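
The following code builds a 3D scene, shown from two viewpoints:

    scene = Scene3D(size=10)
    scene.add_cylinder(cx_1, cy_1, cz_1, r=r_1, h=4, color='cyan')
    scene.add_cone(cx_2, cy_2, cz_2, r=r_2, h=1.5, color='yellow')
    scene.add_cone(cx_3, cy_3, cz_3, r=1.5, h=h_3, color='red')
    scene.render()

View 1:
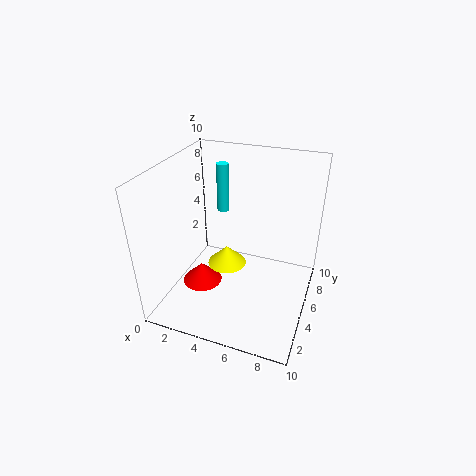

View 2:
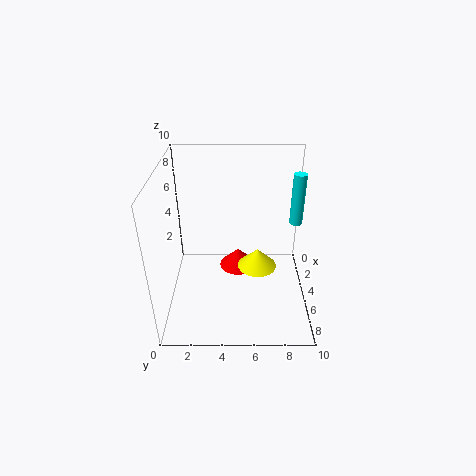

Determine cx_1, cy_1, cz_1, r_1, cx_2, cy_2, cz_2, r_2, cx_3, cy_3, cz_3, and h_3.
cx_1 = 2
cy_1 = 9.5
cz_1 = 4.5
r_1 = 0.5
cx_2 = 3.5
cy_2 = 6.5
cz_2 = 1.5
r_2 = 1.5
cx_3 = 2
cy_3 = 5
cz_3 = 0.5
h_3 = 1.5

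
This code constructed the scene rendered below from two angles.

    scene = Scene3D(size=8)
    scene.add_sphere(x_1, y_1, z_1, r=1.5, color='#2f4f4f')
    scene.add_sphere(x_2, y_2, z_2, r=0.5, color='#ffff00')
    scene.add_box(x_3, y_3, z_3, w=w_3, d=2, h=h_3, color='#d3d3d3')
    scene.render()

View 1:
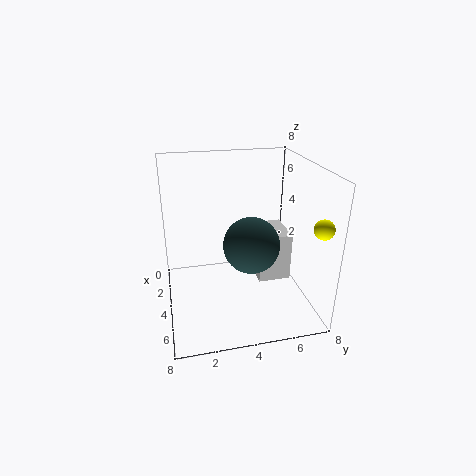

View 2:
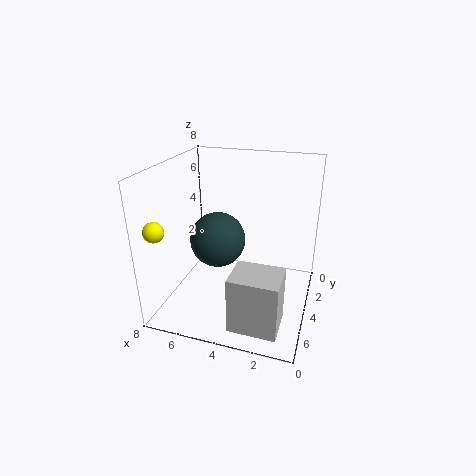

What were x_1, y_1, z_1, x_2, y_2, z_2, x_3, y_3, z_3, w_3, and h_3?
x_1 = 5; y_1 = 4.5; z_1 = 4; x_2 = 7; y_2 = 7.5; z_2 = 5.5; x_3 = 1; y_3 = 5.5; z_3 = 0.5; w_3 = 2.5; h_3 = 3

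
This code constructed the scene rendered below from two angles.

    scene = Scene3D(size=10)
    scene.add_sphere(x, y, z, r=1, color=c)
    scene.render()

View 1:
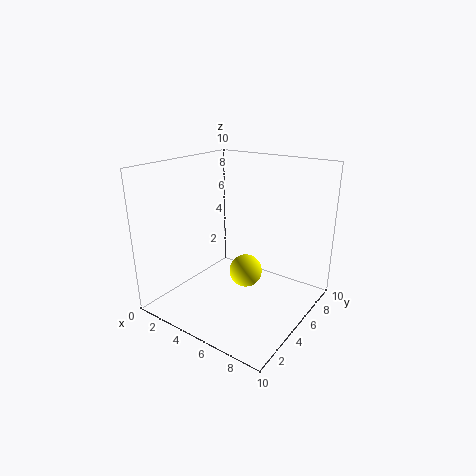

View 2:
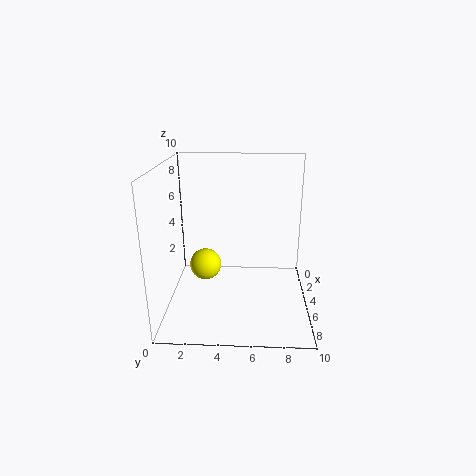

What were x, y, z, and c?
x = 7; y = 3; z = 4; c = 'yellow'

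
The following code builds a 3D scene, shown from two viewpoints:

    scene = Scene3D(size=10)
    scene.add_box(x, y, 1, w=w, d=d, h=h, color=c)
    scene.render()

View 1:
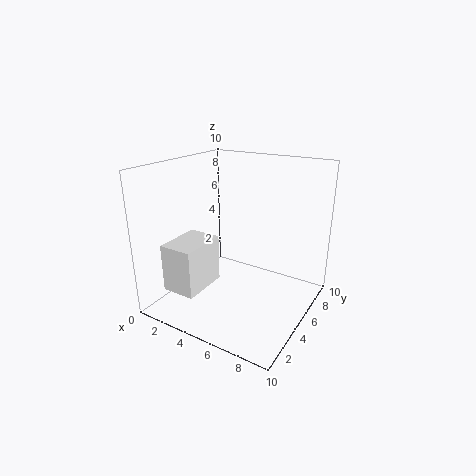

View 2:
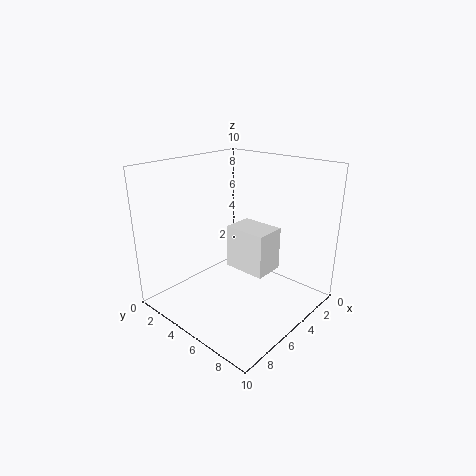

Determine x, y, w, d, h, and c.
x = 0.5, y = 2, w = 2.5, d = 3.5, h = 3.5, c = 'white'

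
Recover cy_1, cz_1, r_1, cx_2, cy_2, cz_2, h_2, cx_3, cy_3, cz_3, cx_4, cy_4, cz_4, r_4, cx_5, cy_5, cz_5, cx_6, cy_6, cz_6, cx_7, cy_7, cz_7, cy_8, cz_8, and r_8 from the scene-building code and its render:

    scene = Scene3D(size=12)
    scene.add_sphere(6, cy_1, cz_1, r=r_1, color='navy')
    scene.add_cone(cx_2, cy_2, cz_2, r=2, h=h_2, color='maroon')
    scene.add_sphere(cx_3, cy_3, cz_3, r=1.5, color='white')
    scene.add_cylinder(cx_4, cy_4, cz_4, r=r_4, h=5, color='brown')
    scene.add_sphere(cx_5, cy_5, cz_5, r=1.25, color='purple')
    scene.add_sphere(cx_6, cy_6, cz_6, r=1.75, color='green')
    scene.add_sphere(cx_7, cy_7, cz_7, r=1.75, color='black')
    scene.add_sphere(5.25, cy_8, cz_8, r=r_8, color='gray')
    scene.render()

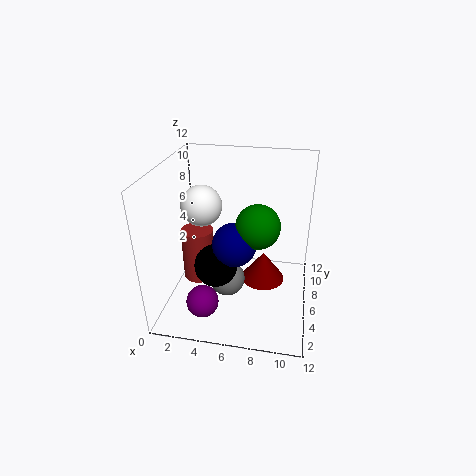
cy_1 = 4.5
cz_1 = 6.25
r_1 = 1.75
cx_2 = 8
cy_2 = 8
cz_2 = 0.75
h_2 = 2.75
cx_3 = 3.75
cy_3 = 3.75
cz_3 = 9.75
cx_4 = 1.75
cy_4 = 8
cz_4 = 0.25
r_4 = 1.5
cx_5 = 4
cy_5 = 1.75
cz_5 = 2.5
cx_6 = 7.75
cy_6 = 5
cz_6 = 7.75
cx_7 = 4.5
cy_7 = 4.25
cz_7 = 4.25
cy_8 = 5
cz_8 = 2.5
r_8 = 1.5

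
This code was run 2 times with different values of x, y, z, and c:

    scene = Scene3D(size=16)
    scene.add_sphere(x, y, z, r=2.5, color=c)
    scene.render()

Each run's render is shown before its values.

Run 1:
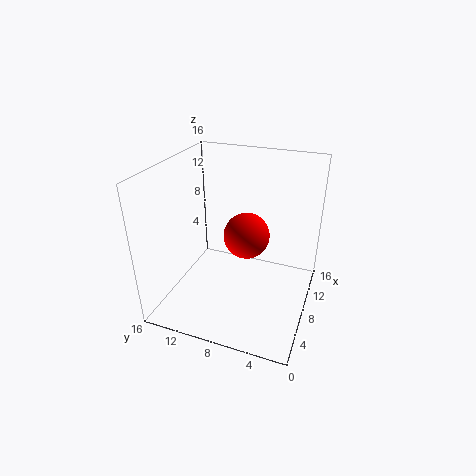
x = 8, y = 7, z = 8.5, c = 'red'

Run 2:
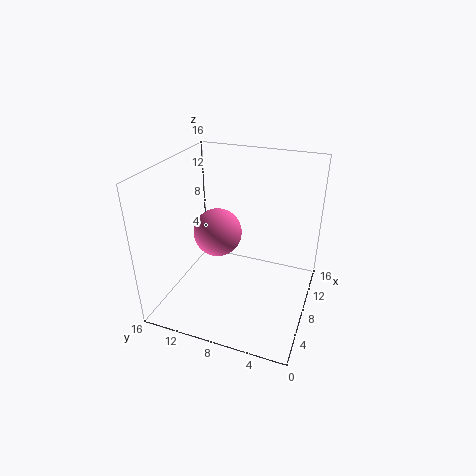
x = 6, y = 9.5, z = 9.5, c = 'hotpink'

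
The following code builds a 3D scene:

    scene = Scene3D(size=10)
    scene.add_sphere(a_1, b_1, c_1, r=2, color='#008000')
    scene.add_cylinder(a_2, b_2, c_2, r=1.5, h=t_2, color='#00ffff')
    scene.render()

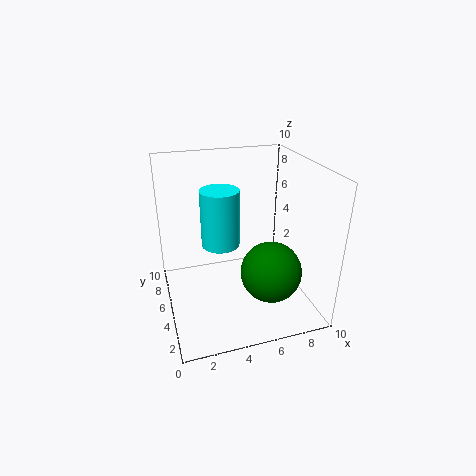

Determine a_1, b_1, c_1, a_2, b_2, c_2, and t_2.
a_1 = 6.5; b_1 = 2.5; c_1 = 3.5; a_2 = 4.5; b_2 = 8; c_2 = 3; t_2 = 4.5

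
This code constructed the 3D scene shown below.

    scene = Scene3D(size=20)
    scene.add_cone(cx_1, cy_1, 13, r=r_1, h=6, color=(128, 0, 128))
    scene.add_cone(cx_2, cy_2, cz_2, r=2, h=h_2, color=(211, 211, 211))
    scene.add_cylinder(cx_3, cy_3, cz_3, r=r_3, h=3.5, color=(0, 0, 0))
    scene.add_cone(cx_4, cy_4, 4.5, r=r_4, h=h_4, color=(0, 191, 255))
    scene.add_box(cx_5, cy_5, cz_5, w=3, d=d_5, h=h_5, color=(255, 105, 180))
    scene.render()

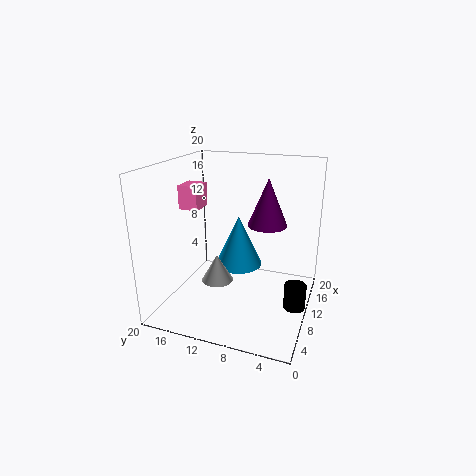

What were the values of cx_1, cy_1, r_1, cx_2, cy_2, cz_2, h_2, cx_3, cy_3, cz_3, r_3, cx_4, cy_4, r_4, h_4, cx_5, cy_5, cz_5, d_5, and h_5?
cx_1 = 8.5; cy_1 = 5.5; r_1 = 2.5; cx_2 = 5; cy_2 = 11; cz_2 = 6; h_2 = 3.5; cx_3 = 9.5; cy_3 = 1.5; cz_3 = 1; r_3 = 1.5; cx_4 = 13; cy_4 = 11; r_4 = 3.5; h_4 = 7.5; cx_5 = 5; cy_5 = 13.5; cz_5 = 15; d_5 = 2.5; h_5 = 3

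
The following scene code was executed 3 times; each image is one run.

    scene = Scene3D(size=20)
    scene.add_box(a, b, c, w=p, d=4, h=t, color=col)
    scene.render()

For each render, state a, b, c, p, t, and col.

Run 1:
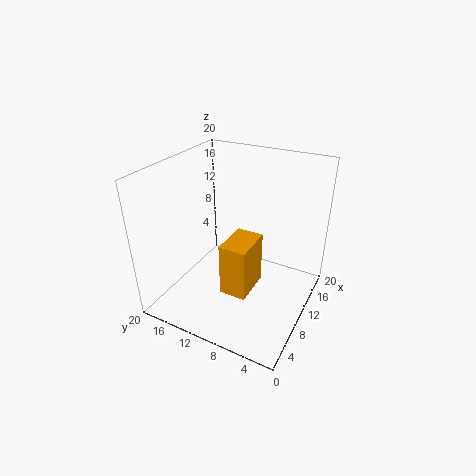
a = 8; b = 8; c = 1; p = 6; t = 8; col = 'orange'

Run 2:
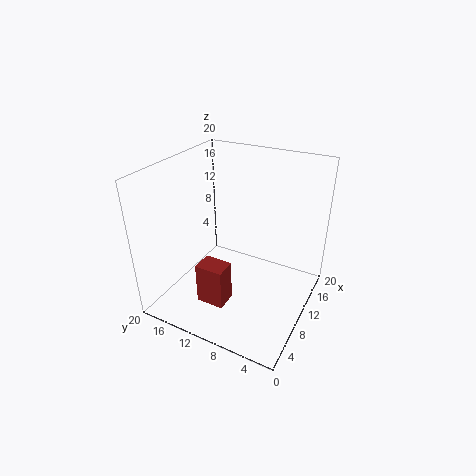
a = 5; b = 10; c = 1; p = 3; t = 6; col = 'brown'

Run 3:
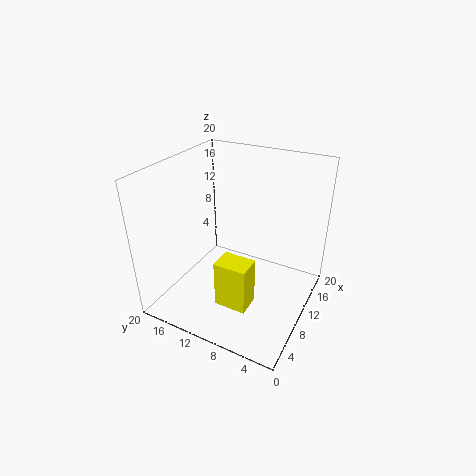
a = 2; b = 5; c = 5; p = 3; t = 6; col = 'yellow'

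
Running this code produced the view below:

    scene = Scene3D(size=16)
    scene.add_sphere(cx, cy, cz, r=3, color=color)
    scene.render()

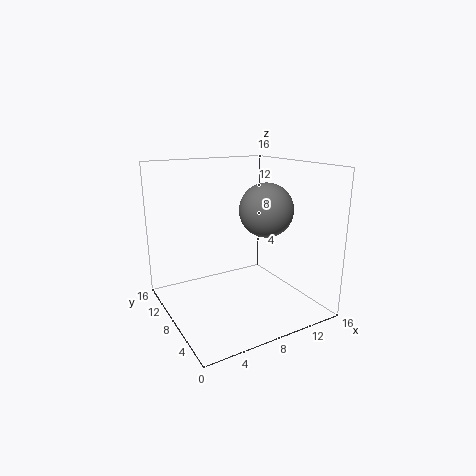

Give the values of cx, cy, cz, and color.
cx = 11, cy = 7, cz = 11, color = 'gray'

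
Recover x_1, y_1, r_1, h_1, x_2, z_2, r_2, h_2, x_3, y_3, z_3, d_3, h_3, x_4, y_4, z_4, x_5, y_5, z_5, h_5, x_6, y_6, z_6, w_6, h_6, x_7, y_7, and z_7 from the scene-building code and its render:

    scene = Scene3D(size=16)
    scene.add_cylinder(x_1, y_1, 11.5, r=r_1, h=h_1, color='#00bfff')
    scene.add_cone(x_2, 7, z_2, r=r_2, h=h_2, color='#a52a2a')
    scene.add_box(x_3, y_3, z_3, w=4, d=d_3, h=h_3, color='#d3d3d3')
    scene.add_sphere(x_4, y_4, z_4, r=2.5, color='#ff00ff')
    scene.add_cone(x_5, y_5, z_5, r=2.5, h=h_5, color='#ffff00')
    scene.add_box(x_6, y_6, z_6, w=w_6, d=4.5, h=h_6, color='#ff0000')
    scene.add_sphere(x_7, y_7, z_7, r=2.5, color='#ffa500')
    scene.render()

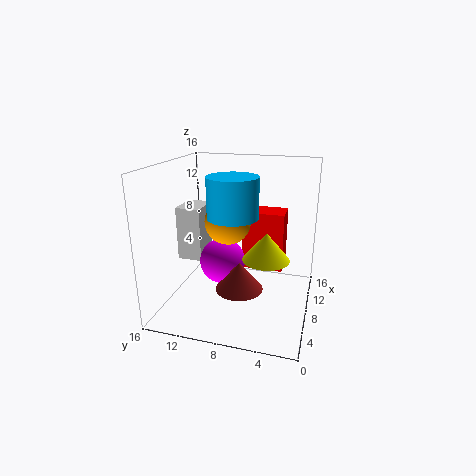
x_1 = 4.5
y_1 = 7.5
r_1 = 2.5
h_1 = 4
x_2 = 5
z_2 = 3.5
r_2 = 2.5
h_2 = 3
x_3 = 9
y_3 = 13
z_3 = 4
d_3 = 3
h_3 = 6.5
x_4 = 7
y_4 = 9.5
z_4 = 5.5
x_5 = 6.5
y_5 = 4.5
z_5 = 6.5
h_5 = 3
x_6 = 8
y_6 = 3
z_6 = 4.5
w_6 = 3
h_6 = 6.5
x_7 = 7.5
y_7 = 9
z_7 = 10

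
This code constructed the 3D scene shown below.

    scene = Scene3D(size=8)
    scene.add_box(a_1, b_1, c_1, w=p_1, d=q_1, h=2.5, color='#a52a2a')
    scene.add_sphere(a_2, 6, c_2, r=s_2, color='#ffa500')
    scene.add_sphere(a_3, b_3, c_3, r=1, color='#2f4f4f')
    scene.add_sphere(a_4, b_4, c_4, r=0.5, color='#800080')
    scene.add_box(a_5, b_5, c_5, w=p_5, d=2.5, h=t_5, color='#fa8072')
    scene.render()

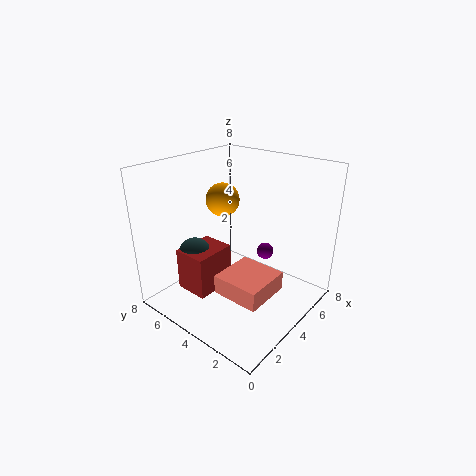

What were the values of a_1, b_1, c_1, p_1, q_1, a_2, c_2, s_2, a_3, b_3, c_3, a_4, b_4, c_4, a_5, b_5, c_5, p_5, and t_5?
a_1 = 2
b_1 = 5
c_1 = 0.5
p_1 = 2.5
q_1 = 2
a_2 = 5
c_2 = 5.5
s_2 = 1
a_3 = 3
b_3 = 6.5
c_3 = 2.5
a_4 = 6
b_4 = 3.5
c_4 = 2.5
a_5 = 1.5
b_5 = 1
c_5 = 2
p_5 = 2.5
t_5 = 1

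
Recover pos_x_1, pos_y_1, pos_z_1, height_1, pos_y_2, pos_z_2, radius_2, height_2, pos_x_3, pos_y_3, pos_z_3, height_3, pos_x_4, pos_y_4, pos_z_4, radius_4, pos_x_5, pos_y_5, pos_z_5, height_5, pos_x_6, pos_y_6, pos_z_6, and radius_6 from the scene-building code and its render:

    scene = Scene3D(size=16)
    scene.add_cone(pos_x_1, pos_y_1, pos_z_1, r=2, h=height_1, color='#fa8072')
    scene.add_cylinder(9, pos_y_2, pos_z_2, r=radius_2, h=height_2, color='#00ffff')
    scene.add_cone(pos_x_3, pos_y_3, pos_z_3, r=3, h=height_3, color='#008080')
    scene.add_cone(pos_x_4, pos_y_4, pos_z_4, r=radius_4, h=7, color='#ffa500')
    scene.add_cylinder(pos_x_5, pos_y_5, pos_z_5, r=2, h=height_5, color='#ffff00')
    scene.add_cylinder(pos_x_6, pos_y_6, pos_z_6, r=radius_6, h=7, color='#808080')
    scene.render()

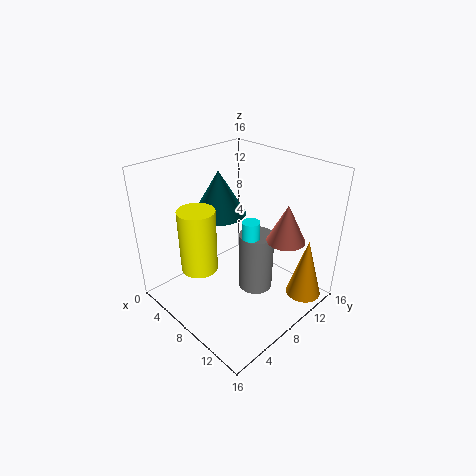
pos_x_1 = 13
pos_y_1 = 10
pos_z_1 = 9
height_1 = 4
pos_y_2 = 9
pos_z_2 = 3
radius_2 = 1
height_2 = 7
pos_x_3 = 5
pos_y_3 = 8
pos_z_3 = 10
height_3 = 5
pos_x_4 = 14
pos_y_4 = 13
pos_z_4 = 1
radius_4 = 2
pos_x_5 = 6
pos_y_5 = 4
pos_z_5 = 5
height_5 = 7
pos_x_6 = 9
pos_y_6 = 10
pos_z_6 = 1
radius_6 = 2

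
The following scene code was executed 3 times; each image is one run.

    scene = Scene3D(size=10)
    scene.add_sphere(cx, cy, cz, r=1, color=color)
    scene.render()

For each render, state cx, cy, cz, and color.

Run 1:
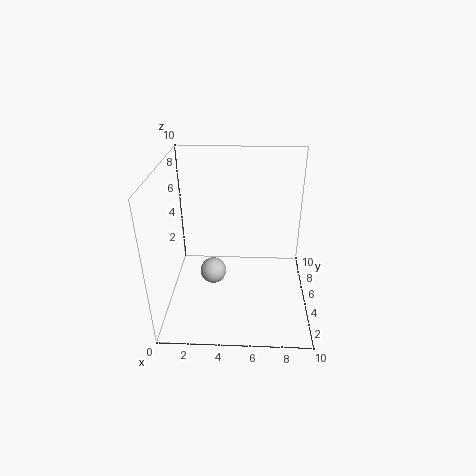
cx = 3; cy = 6.25; cz = 1.25; color = 'lightgray'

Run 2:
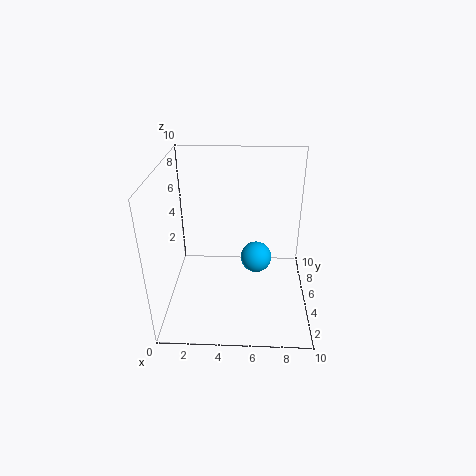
cx = 6.25; cy = 3.5; cz = 4.5; color = 'deepskyblue'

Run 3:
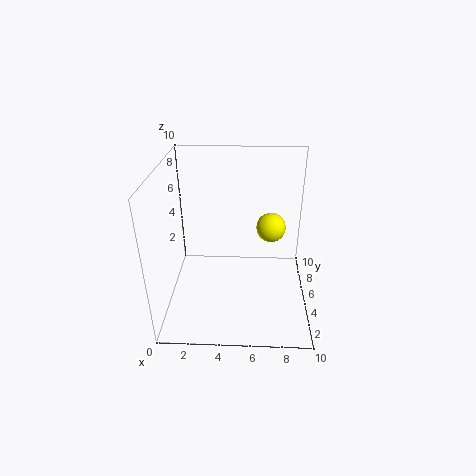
cx = 7.25; cy = 5.25; cz = 5.75; color = 'yellow'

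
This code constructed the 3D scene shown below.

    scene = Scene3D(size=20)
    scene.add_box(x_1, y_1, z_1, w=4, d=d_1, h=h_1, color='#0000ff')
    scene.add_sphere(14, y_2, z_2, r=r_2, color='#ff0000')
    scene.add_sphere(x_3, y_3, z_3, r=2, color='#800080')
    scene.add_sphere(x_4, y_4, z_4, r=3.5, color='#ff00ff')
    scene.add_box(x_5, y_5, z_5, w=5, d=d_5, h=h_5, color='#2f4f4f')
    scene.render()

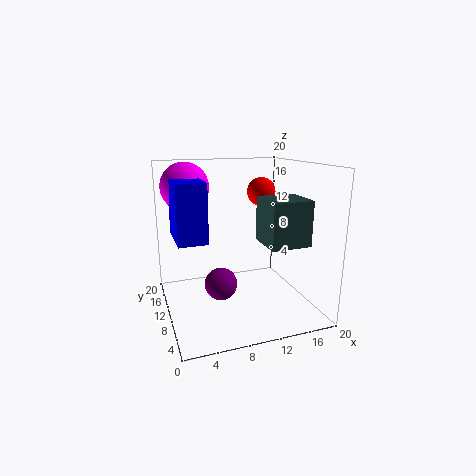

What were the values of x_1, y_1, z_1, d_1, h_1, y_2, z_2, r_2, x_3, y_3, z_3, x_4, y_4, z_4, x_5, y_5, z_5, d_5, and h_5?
x_1 = 1.5
y_1 = 8.5
z_1 = 10
d_1 = 7
h_1 = 8
y_2 = 11.5
z_2 = 16
r_2 = 2
x_3 = 6
y_3 = 5
z_3 = 6
x_4 = 4
y_4 = 16
z_4 = 16.5
x_5 = 11
y_5 = 1
z_5 = 11
d_5 = 5
h_5 = 5.5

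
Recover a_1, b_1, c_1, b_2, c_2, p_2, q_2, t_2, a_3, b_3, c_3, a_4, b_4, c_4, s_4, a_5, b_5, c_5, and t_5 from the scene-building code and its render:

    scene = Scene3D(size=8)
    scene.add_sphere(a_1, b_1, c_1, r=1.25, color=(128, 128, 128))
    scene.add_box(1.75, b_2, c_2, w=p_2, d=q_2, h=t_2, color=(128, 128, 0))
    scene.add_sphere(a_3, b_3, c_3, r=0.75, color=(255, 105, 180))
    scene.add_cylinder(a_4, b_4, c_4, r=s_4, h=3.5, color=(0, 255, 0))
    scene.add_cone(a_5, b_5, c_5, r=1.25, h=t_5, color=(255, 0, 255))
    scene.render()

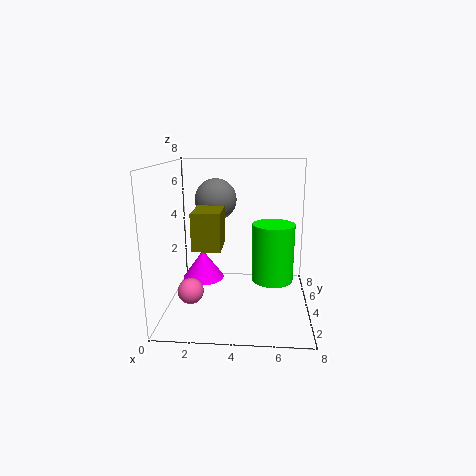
a_1 = 2.5; b_1 = 6; c_1 = 5.75; b_2 = 2.25; c_2 = 3.75; p_2 = 1.5; q_2 = 2; t_2 = 2; a_3 = 1.25; b_3 = 3.75; c_3 = 0.75; a_4 = 6; b_4 = 5.25; c_4 = 1; s_4 = 1.25; a_5 = 1.75; b_5 = 5.25; c_5 = 1; t_5 = 1.75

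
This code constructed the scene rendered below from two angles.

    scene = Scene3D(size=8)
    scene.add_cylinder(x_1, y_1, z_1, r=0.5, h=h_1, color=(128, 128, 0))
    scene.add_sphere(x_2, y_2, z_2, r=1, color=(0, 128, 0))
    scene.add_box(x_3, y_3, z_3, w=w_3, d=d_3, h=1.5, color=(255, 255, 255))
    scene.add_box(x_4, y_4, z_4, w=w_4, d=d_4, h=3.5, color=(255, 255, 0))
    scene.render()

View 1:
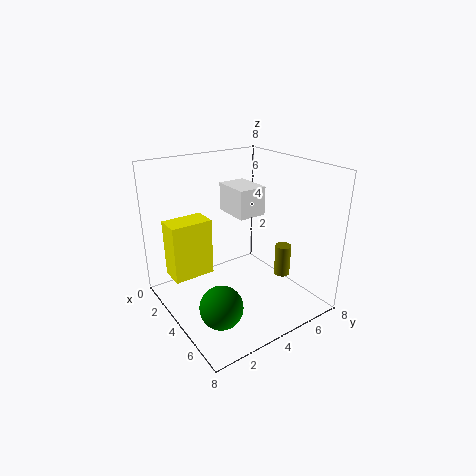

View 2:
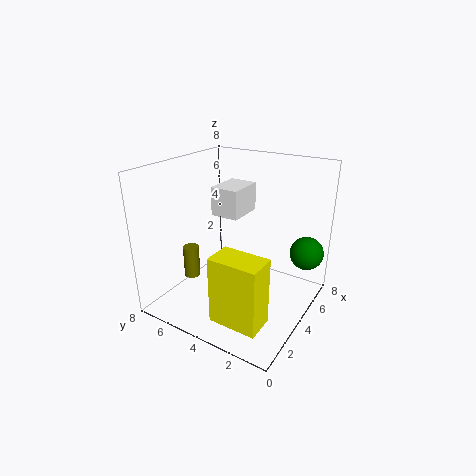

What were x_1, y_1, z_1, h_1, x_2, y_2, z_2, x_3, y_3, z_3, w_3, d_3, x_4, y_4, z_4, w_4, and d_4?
x_1 = 4; y_1 = 7.5; z_1 = 0.5; h_1 = 2; x_2 = 7; y_2 = 1; z_2 = 2.5; x_3 = 3; y_3 = 3.5; z_3 = 5.5; w_3 = 2; d_3 = 1.5; x_4 = 0.5; y_4 = 1; z_4 = 1; w_4 = 1.5; d_4 = 2.5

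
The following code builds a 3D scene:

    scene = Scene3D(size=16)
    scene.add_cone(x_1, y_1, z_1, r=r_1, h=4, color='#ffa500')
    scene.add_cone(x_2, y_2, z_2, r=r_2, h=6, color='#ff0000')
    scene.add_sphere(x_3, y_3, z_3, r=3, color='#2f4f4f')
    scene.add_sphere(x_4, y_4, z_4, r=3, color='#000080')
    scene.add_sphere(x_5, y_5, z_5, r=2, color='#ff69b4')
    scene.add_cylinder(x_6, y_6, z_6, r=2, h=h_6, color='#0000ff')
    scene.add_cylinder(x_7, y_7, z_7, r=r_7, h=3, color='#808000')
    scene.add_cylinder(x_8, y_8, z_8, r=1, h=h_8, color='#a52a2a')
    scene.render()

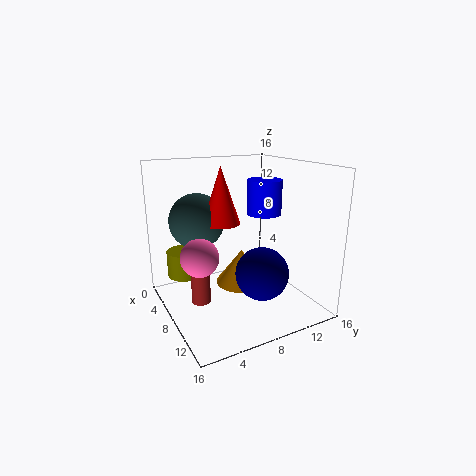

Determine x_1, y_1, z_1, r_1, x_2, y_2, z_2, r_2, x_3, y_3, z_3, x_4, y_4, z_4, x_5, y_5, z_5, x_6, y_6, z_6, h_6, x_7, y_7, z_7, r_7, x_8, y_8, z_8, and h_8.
x_1 = 7; y_1 = 9; z_1 = 2; r_1 = 3; x_2 = 8; y_2 = 6; z_2 = 10; r_2 = 2; x_3 = 6; y_3 = 4; z_3 = 10; x_4 = 10; y_4 = 10; z_4 = 4; x_5 = 9; y_5 = 3; z_5 = 7; x_6 = 7; y_6 = 12; z_6 = 10; h_6 = 4; x_7 = 4; y_7 = 3; z_7 = 3; r_7 = 2; x_8 = 9; y_8 = 3; z_8 = 2; h_8 = 6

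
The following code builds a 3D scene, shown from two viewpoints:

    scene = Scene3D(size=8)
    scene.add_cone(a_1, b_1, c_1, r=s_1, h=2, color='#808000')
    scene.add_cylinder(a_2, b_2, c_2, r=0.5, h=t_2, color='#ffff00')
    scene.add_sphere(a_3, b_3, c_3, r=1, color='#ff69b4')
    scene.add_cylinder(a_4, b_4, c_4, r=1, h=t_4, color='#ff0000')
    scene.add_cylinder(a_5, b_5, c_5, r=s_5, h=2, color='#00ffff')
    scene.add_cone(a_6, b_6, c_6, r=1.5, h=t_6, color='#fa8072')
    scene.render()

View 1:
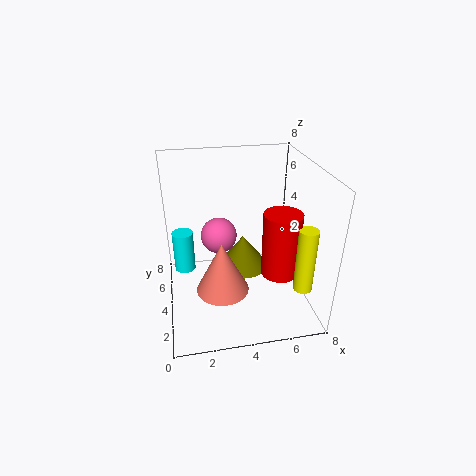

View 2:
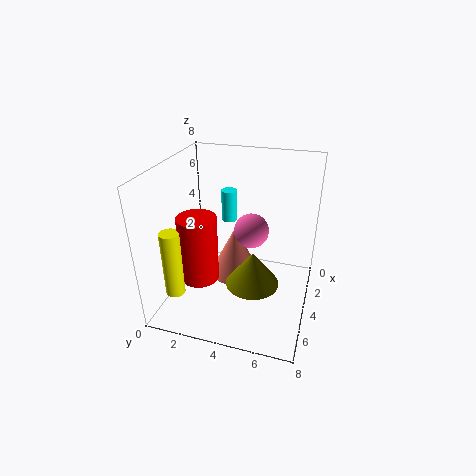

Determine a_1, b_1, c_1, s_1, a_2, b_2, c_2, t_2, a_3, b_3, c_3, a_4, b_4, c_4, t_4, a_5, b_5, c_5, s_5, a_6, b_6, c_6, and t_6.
a_1 = 4.5, b_1 = 5, c_1 = 1.5, s_1 = 1.5, a_2 = 7, b_2 = 1.5, c_2 = 2, t_2 = 3.5, a_3 = 3, b_3 = 4.5, c_3 = 4, a_4 = 6, b_4 = 2.5, c_4 = 2.5, t_4 = 3.5, a_5 = 1, b_5 = 2.5, c_5 = 3.5, s_5 = 0.5, a_6 = 3, b_6 = 3.5, c_6 = 1, t_6 = 3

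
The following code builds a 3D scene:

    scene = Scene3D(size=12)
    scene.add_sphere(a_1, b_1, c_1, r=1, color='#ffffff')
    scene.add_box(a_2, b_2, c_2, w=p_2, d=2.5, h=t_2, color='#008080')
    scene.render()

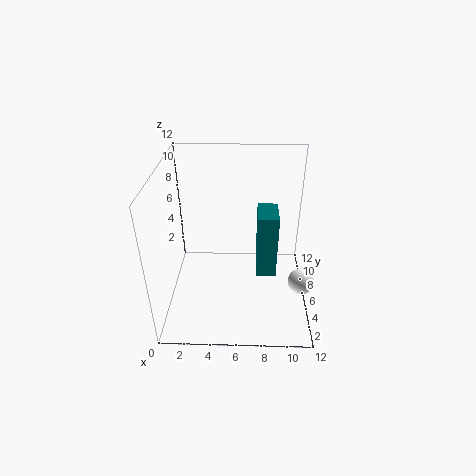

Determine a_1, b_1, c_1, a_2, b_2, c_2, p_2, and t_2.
a_1 = 11; b_1 = 3; c_1 = 4; a_2 = 7.5; b_2 = 3; c_2 = 4.5; p_2 = 1.5; t_2 = 5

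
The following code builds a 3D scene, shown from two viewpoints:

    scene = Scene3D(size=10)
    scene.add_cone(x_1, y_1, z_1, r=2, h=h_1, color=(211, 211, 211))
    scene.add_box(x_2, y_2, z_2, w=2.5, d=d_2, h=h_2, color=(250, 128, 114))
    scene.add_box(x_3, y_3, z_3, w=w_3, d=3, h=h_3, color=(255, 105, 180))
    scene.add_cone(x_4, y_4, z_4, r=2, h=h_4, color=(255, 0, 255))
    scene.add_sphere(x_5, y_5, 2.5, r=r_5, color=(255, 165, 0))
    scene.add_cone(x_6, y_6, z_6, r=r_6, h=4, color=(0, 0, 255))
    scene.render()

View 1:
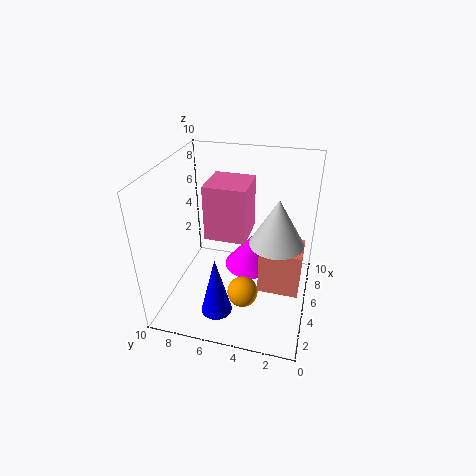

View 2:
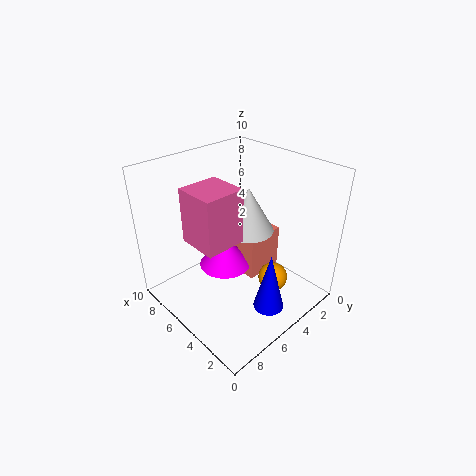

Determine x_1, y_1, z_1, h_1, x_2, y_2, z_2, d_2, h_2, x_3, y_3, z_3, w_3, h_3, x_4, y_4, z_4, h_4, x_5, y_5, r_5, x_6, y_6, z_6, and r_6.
x_1 = 6.5, y_1 = 2.5, z_1 = 4, h_1 = 3.5, x_2 = 5, y_2 = 0.5, z_2 = 0.5, d_2 = 3, h_2 = 3.5, x_3 = 5, y_3 = 4.5, z_3 = 4.5, w_3 = 3, h_3 = 4, x_4 = 7, y_4 = 4.5, z_4 = 1.5, h_4 = 2.5, x_5 = 2.5, y_5 = 4, r_5 = 1, x_6 = 1.5, y_6 = 5.5, z_6 = 1.5, r_6 = 1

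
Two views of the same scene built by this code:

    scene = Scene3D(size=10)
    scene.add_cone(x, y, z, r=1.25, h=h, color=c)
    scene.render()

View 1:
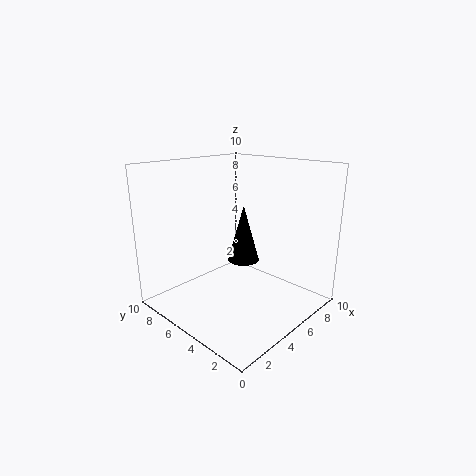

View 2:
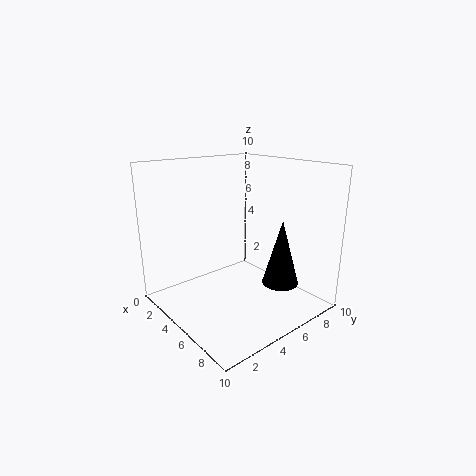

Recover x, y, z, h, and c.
x = 7.5
y = 6.75
z = 2
h = 4.5
c = 'black'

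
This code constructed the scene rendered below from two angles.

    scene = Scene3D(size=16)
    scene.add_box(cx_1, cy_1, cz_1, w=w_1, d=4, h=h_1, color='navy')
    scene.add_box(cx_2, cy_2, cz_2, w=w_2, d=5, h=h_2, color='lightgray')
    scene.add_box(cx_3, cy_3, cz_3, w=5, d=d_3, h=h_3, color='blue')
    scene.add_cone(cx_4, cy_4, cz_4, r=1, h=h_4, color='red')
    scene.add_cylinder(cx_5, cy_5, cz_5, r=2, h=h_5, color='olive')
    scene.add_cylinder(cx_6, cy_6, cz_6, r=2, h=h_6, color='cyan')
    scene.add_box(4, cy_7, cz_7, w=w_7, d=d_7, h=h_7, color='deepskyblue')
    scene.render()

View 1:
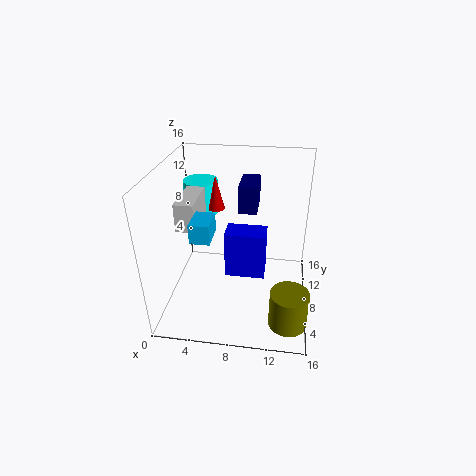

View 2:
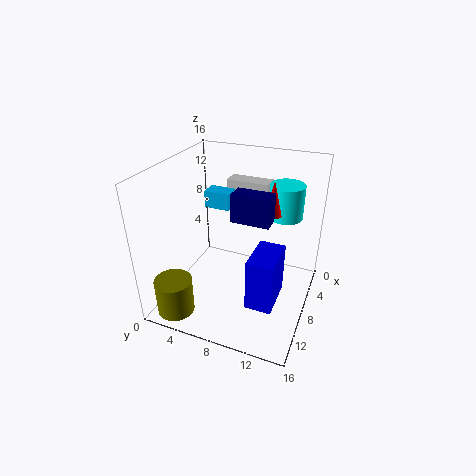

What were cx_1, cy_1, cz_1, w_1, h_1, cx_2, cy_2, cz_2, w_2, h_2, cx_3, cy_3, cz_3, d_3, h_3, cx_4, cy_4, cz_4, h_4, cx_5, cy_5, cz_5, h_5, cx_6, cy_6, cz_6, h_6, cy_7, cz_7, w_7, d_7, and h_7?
cx_1 = 8; cy_1 = 8; cz_1 = 11; w_1 = 2; h_1 = 3; cx_2 = 2; cy_2 = 5; cz_2 = 10; w_2 = 2; h_2 = 3; cx_3 = 6; cy_3 = 10; cz_3 = 1; d_3 = 3; h_3 = 6; cx_4 = 5; cy_4 = 11; cz_4 = 10; h_4 = 4; cx_5 = 14; cy_5 = 3; cz_5 = 1; h_5 = 4; cx_6 = 3; cy_6 = 12; cz_6 = 9; h_6 = 4; cy_7 = 3; cz_7 = 10; w_7 = 2; d_7 = 3; h_7 = 2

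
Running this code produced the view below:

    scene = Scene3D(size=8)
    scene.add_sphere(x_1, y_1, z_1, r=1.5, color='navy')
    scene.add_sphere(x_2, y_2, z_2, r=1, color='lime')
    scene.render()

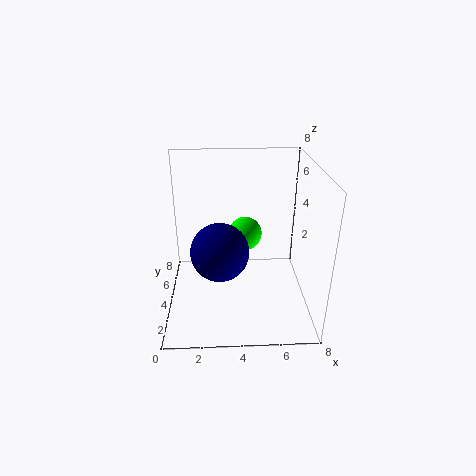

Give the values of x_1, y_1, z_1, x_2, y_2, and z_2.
x_1 = 3; y_1 = 2.5; z_1 = 4; x_2 = 4.5; y_2 = 5.5; z_2 = 3.5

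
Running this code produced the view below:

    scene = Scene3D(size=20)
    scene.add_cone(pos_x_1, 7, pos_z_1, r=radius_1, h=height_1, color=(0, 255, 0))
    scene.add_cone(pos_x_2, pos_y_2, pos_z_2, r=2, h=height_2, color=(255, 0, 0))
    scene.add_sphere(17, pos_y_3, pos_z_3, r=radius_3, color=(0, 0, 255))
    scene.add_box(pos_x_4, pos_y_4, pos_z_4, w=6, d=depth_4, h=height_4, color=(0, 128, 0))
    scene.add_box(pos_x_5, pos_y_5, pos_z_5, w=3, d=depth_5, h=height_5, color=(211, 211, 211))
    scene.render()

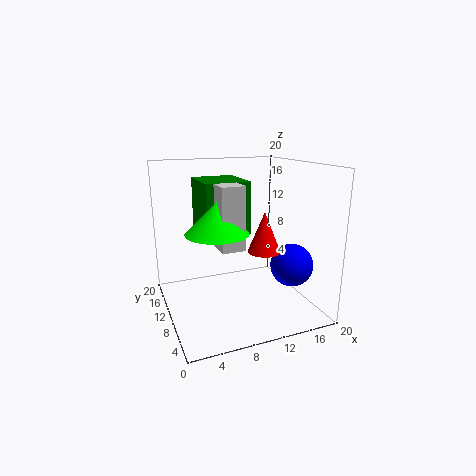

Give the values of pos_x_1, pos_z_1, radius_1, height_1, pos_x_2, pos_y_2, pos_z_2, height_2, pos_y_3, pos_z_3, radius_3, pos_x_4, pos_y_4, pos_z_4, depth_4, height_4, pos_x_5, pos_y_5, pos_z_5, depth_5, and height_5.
pos_x_1 = 6; pos_z_1 = 12; radius_1 = 4; height_1 = 4; pos_x_2 = 11; pos_y_2 = 4; pos_z_2 = 10; height_2 = 5; pos_y_3 = 7; pos_z_3 = 6; radius_3 = 3; pos_x_4 = 5; pos_y_4 = 8; pos_z_4 = 11; depth_4 = 7; height_4 = 7; pos_x_5 = 6; pos_y_5 = 5; pos_z_5 = 10; depth_5 = 7; height_5 = 8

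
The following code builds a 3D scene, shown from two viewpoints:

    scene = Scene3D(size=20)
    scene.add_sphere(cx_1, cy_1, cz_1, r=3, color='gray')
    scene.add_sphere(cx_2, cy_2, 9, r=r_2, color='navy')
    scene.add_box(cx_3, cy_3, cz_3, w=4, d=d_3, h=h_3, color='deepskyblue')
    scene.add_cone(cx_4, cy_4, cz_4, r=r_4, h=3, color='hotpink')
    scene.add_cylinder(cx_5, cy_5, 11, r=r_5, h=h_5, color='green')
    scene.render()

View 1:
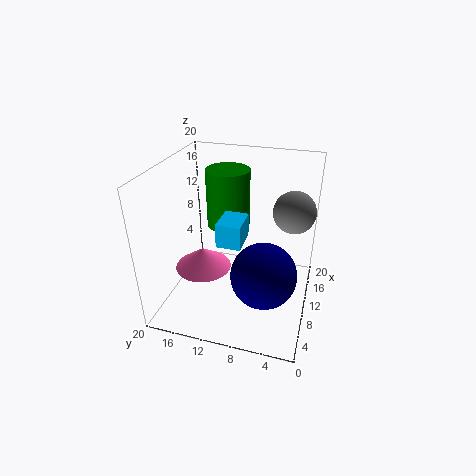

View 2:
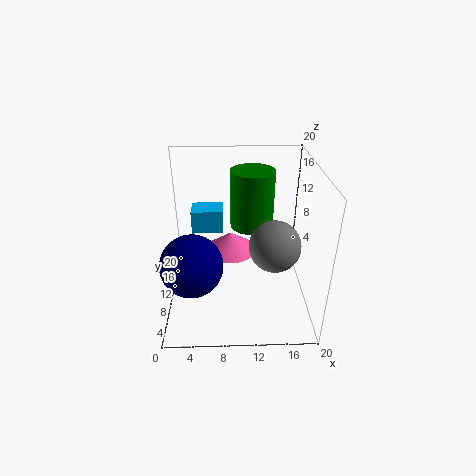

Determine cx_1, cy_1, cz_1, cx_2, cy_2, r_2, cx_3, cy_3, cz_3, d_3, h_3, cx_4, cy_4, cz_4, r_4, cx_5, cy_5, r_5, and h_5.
cx_1 = 14
cy_1 = 3
cz_1 = 13
cx_2 = 4
cy_2 = 5
r_2 = 4
cx_3 = 4
cy_3 = 8
cz_3 = 12
d_3 = 3
h_3 = 3
cx_4 = 9
cy_4 = 15
cz_4 = 5
r_4 = 4
cx_5 = 12
cy_5 = 12
r_5 = 3
h_5 = 8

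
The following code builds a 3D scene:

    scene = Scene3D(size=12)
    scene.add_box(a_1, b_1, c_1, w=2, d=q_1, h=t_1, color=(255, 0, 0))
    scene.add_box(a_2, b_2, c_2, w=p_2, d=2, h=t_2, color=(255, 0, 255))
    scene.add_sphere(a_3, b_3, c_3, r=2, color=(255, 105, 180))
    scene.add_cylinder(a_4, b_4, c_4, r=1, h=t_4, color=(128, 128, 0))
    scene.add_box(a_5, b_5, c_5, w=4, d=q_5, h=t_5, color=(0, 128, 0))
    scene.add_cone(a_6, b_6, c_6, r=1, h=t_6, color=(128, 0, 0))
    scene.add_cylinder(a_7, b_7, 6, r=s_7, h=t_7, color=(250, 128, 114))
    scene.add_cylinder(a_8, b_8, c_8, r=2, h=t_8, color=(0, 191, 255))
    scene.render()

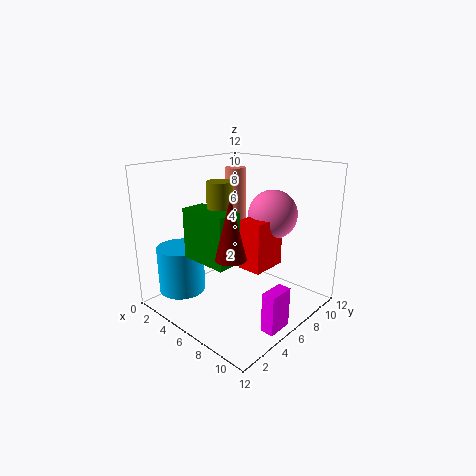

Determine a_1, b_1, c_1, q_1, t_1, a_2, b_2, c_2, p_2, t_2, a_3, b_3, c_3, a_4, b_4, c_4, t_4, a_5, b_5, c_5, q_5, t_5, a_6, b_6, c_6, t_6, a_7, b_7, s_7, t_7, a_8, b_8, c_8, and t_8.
a_1 = 7; b_1 = 5; c_1 = 4; q_1 = 3; t_1 = 4; a_2 = 11; b_2 = 3; c_2 = 1; p_2 = 1; t_2 = 3; a_3 = 8; b_3 = 8; c_3 = 8; a_4 = 6; b_4 = 4; c_4 = 5; t_4 = 6; a_5 = 4; b_5 = 2; c_5 = 5; q_5 = 2; t_5 = 4; a_6 = 10; b_6 = 1; c_6 = 7; t_6 = 4; a_7 = 2; b_7 = 10; s_7 = 1; t_7 = 5; a_8 = 2; b_8 = 3; c_8 = 1; t_8 = 4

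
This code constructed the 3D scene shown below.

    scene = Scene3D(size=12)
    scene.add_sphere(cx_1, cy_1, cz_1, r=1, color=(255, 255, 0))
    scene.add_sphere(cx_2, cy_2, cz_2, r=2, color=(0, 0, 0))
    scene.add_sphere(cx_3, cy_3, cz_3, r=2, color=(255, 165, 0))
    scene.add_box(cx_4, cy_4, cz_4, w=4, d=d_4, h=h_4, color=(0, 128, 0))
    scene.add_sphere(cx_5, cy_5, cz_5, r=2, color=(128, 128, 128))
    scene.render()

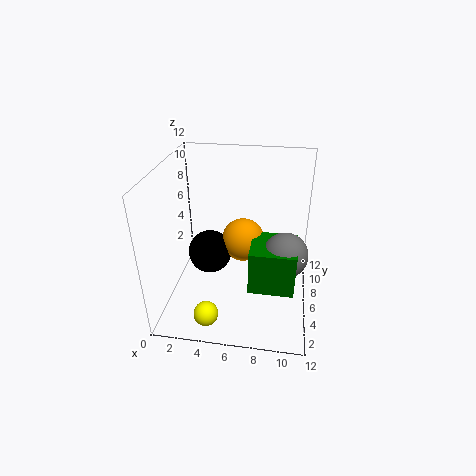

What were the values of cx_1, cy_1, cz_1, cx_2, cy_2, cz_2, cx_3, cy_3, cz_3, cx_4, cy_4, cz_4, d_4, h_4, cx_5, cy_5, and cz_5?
cx_1 = 4; cy_1 = 2; cz_1 = 1; cx_2 = 3; cy_2 = 8; cz_2 = 3; cx_3 = 6; cy_3 = 9; cz_3 = 4; cx_4 = 7; cy_4 = 5; cz_4 = 1; d_4 = 4; h_4 = 4; cx_5 = 10; cy_5 = 7; cz_5 = 4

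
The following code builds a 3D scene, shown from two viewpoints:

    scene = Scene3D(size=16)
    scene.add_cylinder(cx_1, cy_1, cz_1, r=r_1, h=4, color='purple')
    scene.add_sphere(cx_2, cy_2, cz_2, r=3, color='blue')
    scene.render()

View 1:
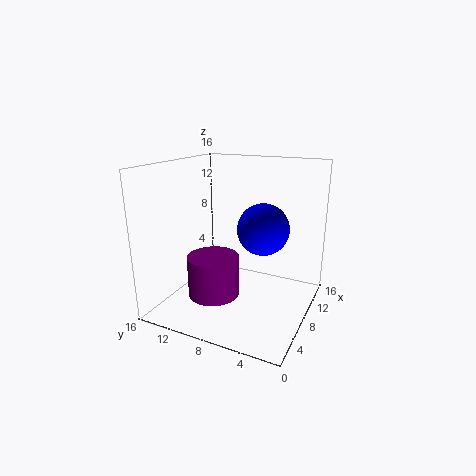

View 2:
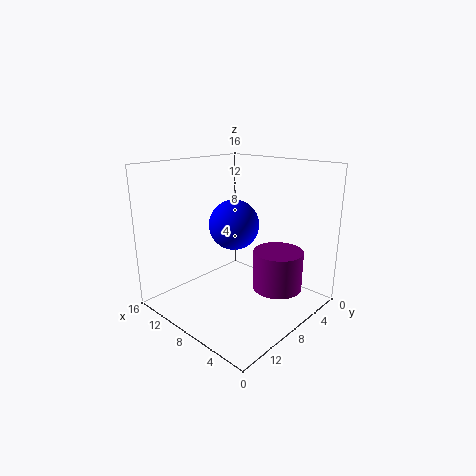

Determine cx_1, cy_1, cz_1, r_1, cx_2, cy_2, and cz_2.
cx_1 = 2.5; cy_1 = 8; cz_1 = 4; r_1 = 2.5; cx_2 = 10.5; cy_2 = 6; cz_2 = 8.5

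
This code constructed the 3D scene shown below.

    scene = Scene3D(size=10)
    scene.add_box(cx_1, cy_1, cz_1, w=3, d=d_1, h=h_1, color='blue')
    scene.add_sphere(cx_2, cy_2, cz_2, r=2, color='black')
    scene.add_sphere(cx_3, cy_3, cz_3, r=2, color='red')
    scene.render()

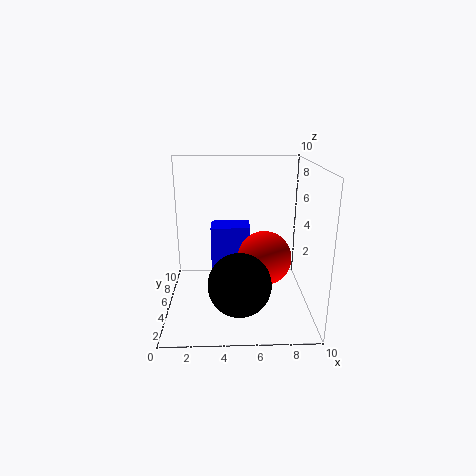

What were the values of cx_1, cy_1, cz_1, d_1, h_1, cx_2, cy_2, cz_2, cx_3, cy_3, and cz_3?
cx_1 = 3
cy_1 = 7
cz_1 = 1
d_1 = 2
h_1 = 4
cx_2 = 5
cy_2 = 2
cz_2 = 3
cx_3 = 7
cy_3 = 6
cz_3 = 3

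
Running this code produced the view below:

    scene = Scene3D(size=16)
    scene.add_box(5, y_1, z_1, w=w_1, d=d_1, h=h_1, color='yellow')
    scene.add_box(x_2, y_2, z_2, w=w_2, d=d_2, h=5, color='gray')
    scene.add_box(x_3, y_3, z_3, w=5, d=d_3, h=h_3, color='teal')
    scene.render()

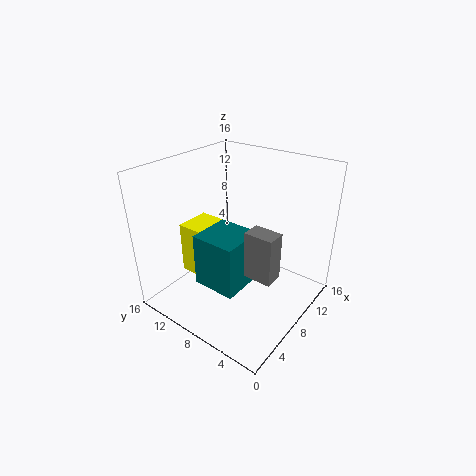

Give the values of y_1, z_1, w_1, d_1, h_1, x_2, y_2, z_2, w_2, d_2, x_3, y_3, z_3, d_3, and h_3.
y_1 = 11; z_1 = 3; w_1 = 4; d_1 = 3; h_1 = 6; x_2 = 5; y_2 = 2; z_2 = 6; w_2 = 2; d_2 = 3; x_3 = 4; y_3 = 6; z_3 = 3; d_3 = 5; h_3 = 6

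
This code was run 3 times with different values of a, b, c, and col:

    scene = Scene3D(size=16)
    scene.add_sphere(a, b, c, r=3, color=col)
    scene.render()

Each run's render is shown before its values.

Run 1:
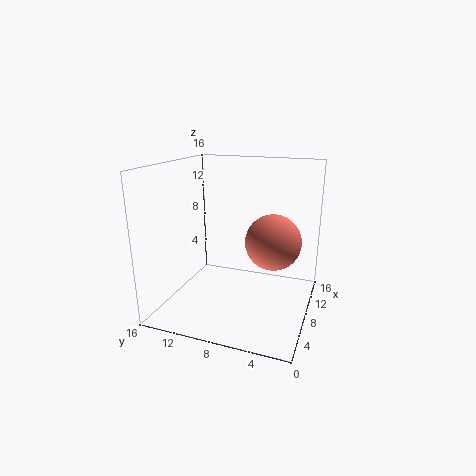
a = 8; b = 4; c = 8; col = 'salmon'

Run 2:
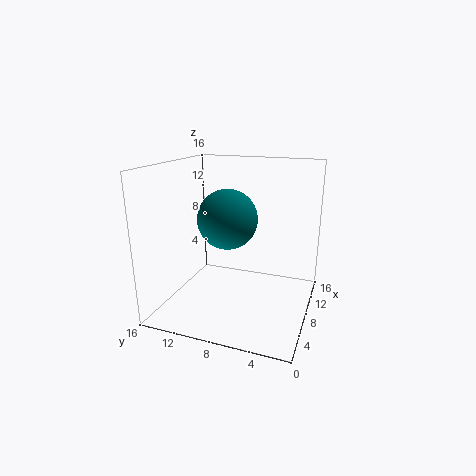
a = 5; b = 8; c = 11; col = 'teal'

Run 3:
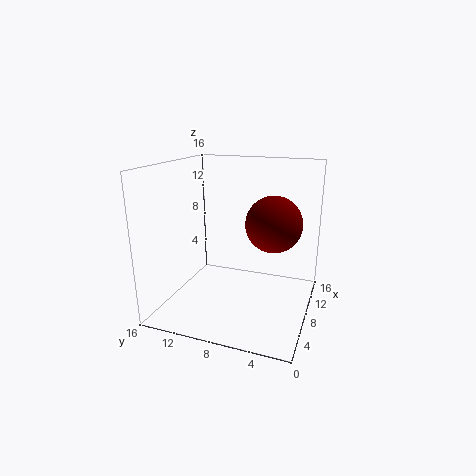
a = 8; b = 4; c = 10; col = 'maroon'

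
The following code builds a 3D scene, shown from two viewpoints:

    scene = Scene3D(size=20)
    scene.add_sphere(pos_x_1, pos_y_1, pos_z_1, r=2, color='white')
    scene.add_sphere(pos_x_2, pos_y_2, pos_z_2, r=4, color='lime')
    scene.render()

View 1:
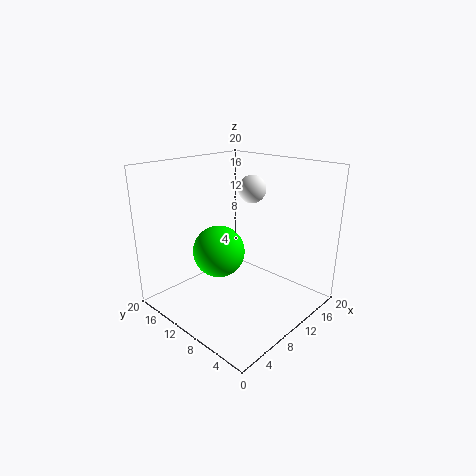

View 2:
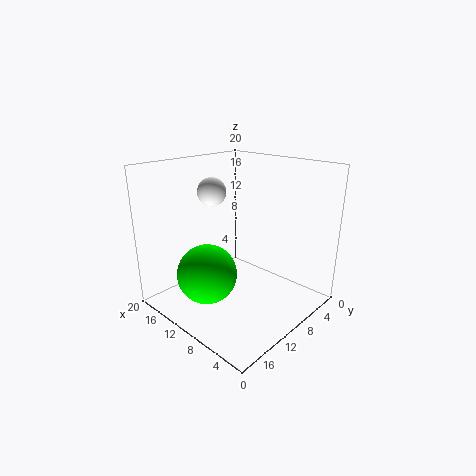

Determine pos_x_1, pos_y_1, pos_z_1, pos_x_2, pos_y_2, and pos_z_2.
pos_x_1 = 14; pos_y_1 = 11; pos_z_1 = 16; pos_x_2 = 11; pos_y_2 = 15; pos_z_2 = 6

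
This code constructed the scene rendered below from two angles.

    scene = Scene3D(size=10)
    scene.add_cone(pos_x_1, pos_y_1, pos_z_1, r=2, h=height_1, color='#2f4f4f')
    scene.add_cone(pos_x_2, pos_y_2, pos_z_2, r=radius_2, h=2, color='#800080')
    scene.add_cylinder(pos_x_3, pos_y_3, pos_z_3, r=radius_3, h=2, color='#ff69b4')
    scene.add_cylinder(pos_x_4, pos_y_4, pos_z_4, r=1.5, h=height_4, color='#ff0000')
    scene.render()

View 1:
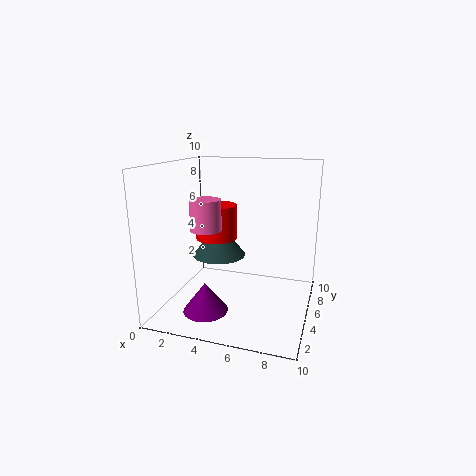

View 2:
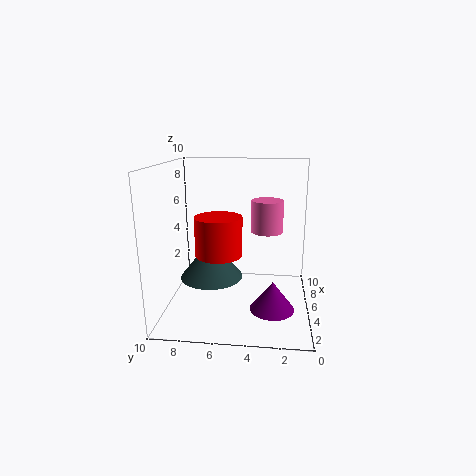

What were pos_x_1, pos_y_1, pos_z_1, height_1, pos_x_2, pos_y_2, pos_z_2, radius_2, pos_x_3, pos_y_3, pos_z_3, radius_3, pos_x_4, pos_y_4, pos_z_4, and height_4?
pos_x_1 = 3; pos_y_1 = 6.5; pos_z_1 = 3; height_1 = 2.5; pos_x_2 = 3.5; pos_y_2 = 2.5; pos_z_2 = 0.5; radius_2 = 1.5; pos_x_3 = 3.5; pos_y_3 = 3; pos_z_3 = 6; radius_3 = 1; pos_x_4 = 3; pos_y_4 = 6; pos_z_4 = 4.5; height_4 = 2.5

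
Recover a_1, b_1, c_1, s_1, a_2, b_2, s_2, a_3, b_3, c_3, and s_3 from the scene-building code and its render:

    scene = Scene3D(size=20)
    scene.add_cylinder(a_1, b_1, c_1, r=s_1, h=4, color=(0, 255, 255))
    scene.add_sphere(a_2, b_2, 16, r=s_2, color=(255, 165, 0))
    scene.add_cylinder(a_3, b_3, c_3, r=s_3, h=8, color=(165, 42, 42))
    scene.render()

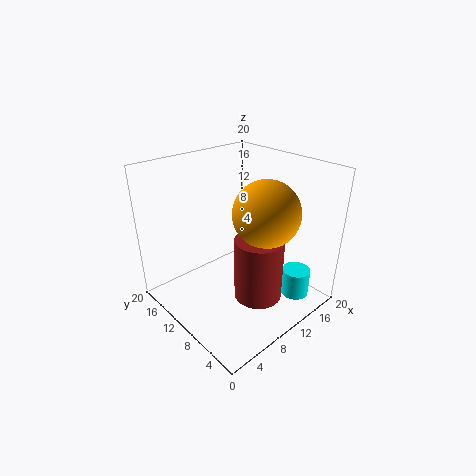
a_1 = 16, b_1 = 4, c_1 = 1, s_1 = 2, a_2 = 9, b_2 = 4, s_2 = 4, a_3 = 8, b_3 = 4, c_3 = 5, s_3 = 3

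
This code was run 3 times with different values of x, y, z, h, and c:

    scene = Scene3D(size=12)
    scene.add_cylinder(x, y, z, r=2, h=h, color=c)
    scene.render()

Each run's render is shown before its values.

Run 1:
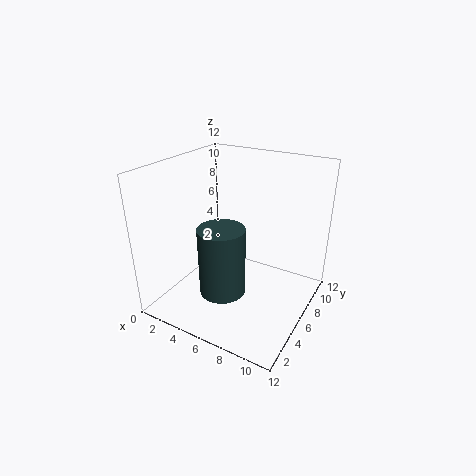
x = 5, y = 5, z = 1, h = 6, c = 'darkslategray'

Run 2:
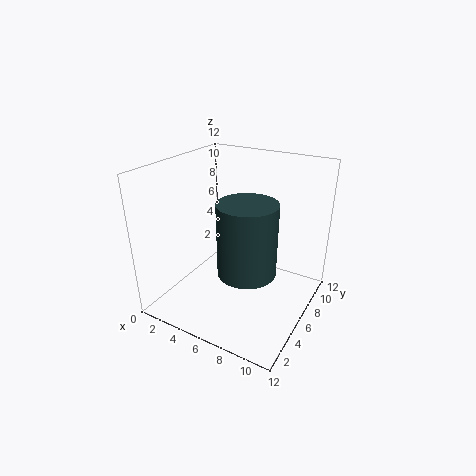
x = 9, y = 2, z = 6, h = 5, c = 'darkslategray'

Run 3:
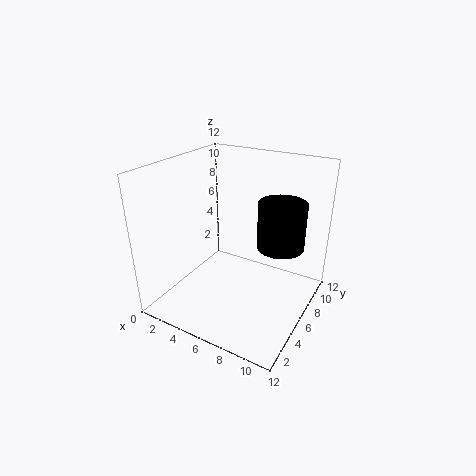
x = 9, y = 8, z = 5, h = 4, c = 'black'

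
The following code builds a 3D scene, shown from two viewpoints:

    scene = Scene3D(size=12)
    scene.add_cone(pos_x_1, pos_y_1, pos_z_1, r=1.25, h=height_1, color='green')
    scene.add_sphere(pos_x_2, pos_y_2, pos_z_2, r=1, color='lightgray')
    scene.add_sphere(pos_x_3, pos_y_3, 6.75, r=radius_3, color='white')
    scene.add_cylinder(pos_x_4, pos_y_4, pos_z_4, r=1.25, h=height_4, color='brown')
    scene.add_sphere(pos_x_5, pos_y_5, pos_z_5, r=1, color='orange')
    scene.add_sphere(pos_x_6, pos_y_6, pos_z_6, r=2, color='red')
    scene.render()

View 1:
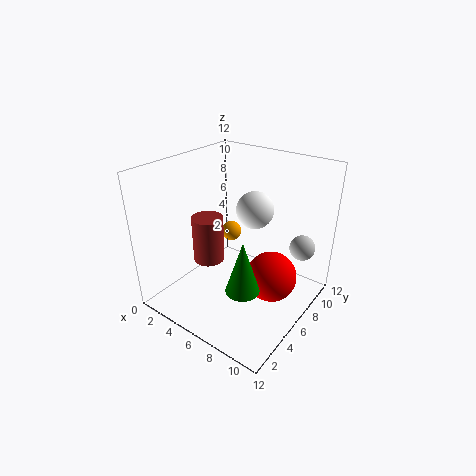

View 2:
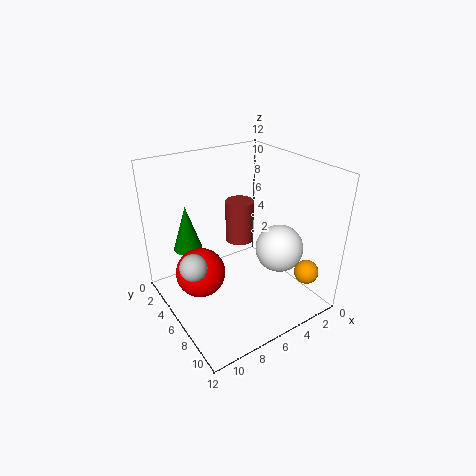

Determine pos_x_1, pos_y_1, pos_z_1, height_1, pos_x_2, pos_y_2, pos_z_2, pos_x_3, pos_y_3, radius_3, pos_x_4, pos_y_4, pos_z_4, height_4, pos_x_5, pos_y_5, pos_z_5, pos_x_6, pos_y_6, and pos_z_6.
pos_x_1 = 9
pos_y_1 = 2.5
pos_z_1 = 4.25
height_1 = 4
pos_x_2 = 11
pos_y_2 = 7.75
pos_z_2 = 6
pos_x_3 = 5
pos_y_3 = 10
radius_3 = 1.75
pos_x_4 = 4.5
pos_y_4 = 4
pos_z_4 = 4.5
height_4 = 3.75
pos_x_5 = 2
pos_y_5 = 10.25
pos_z_5 = 3.5
pos_x_6 = 9.5
pos_y_6 = 5.75
pos_z_6 = 3.75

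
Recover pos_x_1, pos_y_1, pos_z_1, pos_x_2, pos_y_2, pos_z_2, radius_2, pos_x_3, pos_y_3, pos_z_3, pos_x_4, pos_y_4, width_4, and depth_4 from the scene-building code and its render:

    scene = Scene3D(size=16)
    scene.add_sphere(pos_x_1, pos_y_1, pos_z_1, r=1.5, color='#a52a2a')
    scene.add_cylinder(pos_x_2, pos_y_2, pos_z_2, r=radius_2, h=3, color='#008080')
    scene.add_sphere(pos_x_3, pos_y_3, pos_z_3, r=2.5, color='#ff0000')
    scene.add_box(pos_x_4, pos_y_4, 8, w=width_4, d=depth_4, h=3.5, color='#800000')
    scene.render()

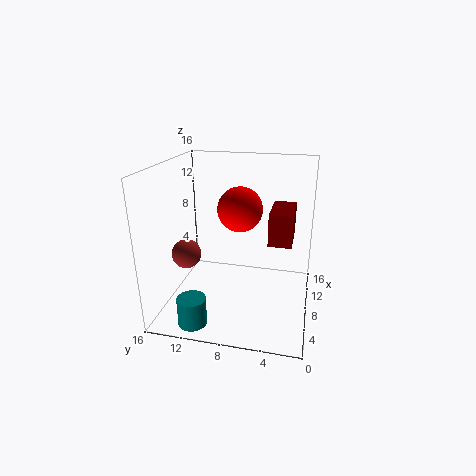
pos_x_1 = 4
pos_y_1 = 12.5
pos_z_1 = 7.5
pos_x_2 = 2
pos_y_2 = 11.5
pos_z_2 = 0.5
radius_2 = 1.5
pos_x_3 = 9
pos_y_3 = 8
pos_z_3 = 11
pos_x_4 = 6.5
pos_y_4 = 2
width_4 = 5
depth_4 = 2.5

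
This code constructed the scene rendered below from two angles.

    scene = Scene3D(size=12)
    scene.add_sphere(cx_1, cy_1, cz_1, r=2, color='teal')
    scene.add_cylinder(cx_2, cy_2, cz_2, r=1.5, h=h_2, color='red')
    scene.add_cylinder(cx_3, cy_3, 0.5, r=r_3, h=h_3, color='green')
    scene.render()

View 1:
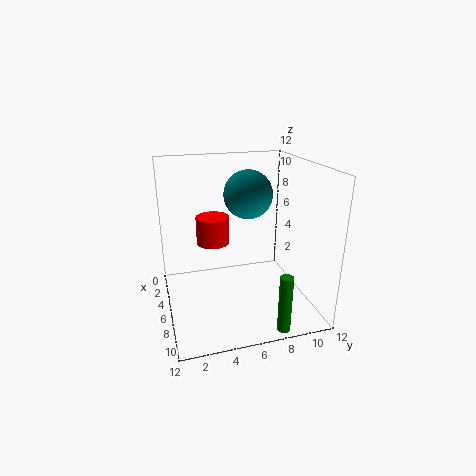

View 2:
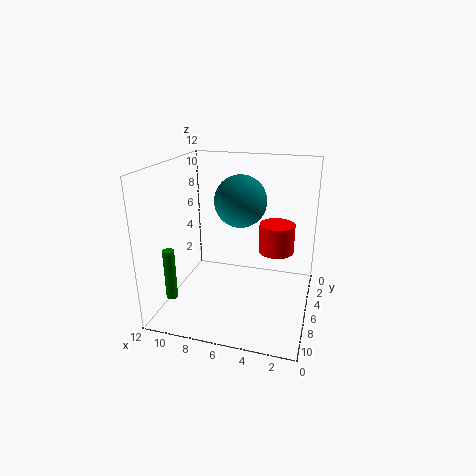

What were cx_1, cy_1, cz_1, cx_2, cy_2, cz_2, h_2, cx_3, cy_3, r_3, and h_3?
cx_1 = 5.5; cy_1 = 7; cz_1 = 9.5; cx_2 = 3; cy_2 = 4.5; cz_2 = 4.5; h_2 = 2.5; cx_3 = 11.5; cy_3 = 8; r_3 = 0.5; h_3 = 4.5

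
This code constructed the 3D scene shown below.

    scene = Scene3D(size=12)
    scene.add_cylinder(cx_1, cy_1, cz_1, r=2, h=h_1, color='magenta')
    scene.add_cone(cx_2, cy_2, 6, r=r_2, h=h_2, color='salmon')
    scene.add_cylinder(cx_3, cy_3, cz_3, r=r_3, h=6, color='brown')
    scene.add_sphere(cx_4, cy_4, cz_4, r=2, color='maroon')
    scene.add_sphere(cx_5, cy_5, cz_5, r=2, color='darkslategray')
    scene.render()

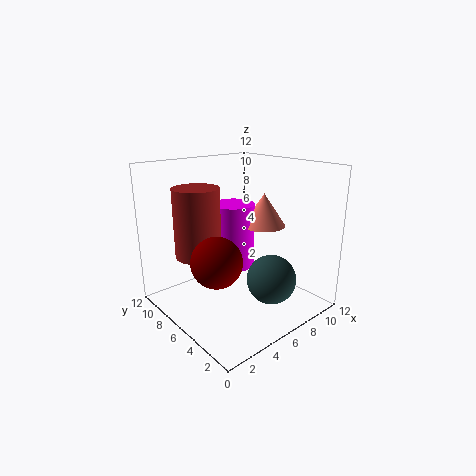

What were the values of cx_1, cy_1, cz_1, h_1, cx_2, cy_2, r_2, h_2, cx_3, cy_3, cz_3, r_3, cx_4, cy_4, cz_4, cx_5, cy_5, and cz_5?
cx_1 = 8, cy_1 = 9, cz_1 = 2, h_1 = 6, cx_2 = 10, cy_2 = 7, r_2 = 2, h_2 = 3, cx_3 = 4, cy_3 = 9, cz_3 = 4, r_3 = 2, cx_4 = 3, cy_4 = 5, cz_4 = 5, cx_5 = 7, cy_5 = 3, cz_5 = 3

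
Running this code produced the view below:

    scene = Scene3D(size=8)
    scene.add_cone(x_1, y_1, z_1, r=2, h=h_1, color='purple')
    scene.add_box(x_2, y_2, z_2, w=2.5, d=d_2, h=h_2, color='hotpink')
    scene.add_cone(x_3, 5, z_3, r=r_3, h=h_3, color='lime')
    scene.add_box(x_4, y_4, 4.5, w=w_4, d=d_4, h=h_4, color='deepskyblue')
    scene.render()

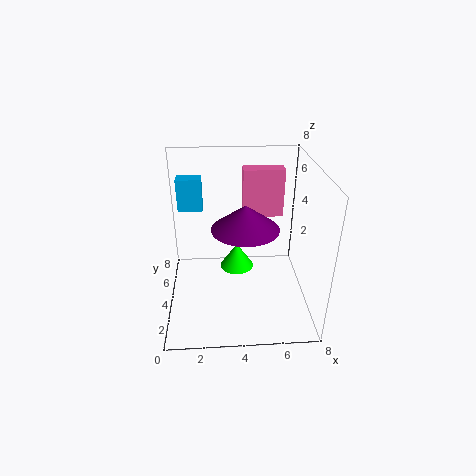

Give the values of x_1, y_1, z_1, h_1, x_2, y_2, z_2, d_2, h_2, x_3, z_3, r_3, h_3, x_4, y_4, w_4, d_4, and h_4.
x_1 = 4.5, y_1 = 5, z_1 = 4, h_1 = 1.5, x_2 = 4.5, y_2 = 6.5, z_2 = 4, d_2 = 1, h_2 = 3, x_3 = 4, z_3 = 1.5, r_3 = 1, h_3 = 1.5, x_4 = 0.5, y_4 = 6.5, w_4 = 1.5, d_4 = 1, h_4 = 2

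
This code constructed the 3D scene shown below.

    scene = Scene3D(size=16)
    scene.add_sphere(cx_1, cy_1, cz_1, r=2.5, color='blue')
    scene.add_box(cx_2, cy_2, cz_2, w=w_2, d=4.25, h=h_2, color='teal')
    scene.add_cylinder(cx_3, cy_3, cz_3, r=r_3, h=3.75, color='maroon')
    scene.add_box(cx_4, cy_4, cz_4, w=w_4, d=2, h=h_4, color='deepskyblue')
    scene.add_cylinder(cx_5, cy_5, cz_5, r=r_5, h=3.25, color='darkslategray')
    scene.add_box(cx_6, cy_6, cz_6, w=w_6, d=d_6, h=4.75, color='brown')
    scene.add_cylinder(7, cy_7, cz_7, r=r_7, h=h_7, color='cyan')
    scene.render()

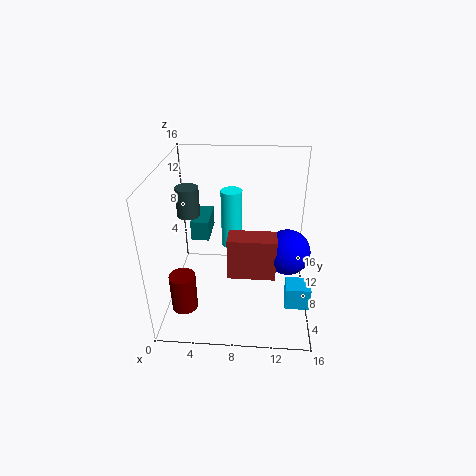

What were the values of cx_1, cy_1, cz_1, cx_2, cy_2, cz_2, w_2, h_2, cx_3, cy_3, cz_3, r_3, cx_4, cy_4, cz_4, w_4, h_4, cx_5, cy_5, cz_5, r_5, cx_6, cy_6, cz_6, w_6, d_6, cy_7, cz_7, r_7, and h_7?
cx_1 = 13.5
cy_1 = 7.5
cz_1 = 6.75
cx_2 = 2.75
cy_2 = 8
cz_2 = 7.5
w_2 = 2
h_2 = 2.25
cx_3 = 3.25
cy_3 = 1.25
cz_3 = 4
r_3 = 1.25
cx_4 = 13
cy_4 = 0.5
cz_4 = 5
w_4 = 2.25
h_4 = 2.25
cx_5 = 2.5
cy_5 = 8.75
cz_5 = 10.25
r_5 = 1.25
cx_6 = 7
cy_6 = 5.5
cz_6 = 4.25
w_6 = 5.25
d_6 = 2.5
cy_7 = 11.25
cz_7 = 5.25
r_7 = 1.25
h_7 = 7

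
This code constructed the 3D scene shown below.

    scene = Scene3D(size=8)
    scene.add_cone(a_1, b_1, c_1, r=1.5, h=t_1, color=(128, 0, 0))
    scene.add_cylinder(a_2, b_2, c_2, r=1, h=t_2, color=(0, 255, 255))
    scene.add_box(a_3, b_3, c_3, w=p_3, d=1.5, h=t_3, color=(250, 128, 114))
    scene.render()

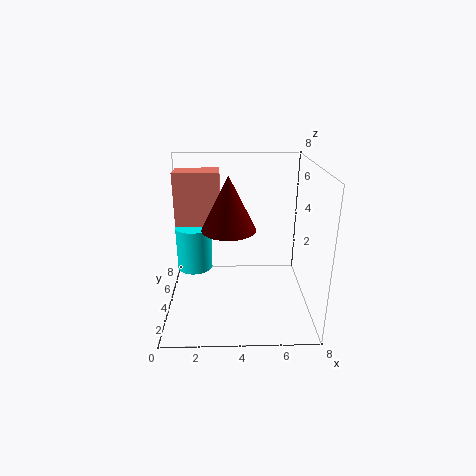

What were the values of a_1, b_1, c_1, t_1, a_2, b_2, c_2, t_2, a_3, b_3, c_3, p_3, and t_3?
a_1 = 3.5, b_1 = 4, c_1 = 4.5, t_1 = 3, a_2 = 1.5, b_2 = 4.5, c_2 = 2, t_2 = 2.5, a_3 = 0.5, b_3 = 4.5, c_3 = 4.5, p_3 = 2.5, t_3 = 3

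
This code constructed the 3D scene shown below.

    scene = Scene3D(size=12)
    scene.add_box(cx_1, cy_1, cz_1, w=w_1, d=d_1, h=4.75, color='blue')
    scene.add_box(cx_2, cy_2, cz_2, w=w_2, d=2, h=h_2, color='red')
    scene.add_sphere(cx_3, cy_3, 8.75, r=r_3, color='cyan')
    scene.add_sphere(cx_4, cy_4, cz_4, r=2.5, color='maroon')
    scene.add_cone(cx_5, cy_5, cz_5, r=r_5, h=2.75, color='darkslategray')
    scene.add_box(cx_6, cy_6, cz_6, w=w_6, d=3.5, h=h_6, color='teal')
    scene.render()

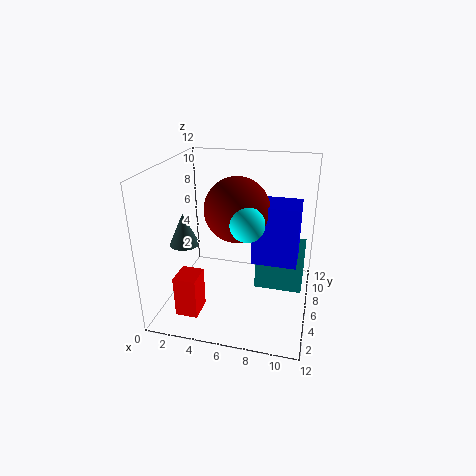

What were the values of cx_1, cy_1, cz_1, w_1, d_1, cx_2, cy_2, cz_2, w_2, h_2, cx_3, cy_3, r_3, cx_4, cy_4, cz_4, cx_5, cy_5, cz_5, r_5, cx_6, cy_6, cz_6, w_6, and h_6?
cx_1 = 7.5
cy_1 = 4.25
cz_1 = 4.75
w_1 = 3.5
d_1 = 2.75
cx_2 = 2.25
cy_2 = 1
cz_2 = 1.25
w_2 = 1.75
h_2 = 3.25
cx_3 = 7.5
cy_3 = 2.75
r_3 = 1.25
cx_4 = 6.25
cy_4 = 4.75
cz_4 = 9
cx_5 = 1.5
cy_5 = 5.25
cz_5 = 5.25
r_5 = 1.25
cx_6 = 7.25
cy_6 = 7.25
cz_6 = 0.5
w_6 = 4.25
h_6 = 3.75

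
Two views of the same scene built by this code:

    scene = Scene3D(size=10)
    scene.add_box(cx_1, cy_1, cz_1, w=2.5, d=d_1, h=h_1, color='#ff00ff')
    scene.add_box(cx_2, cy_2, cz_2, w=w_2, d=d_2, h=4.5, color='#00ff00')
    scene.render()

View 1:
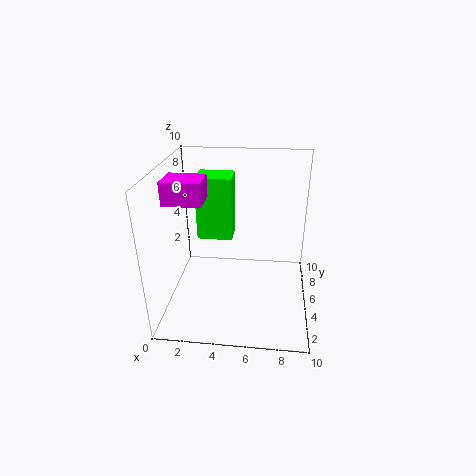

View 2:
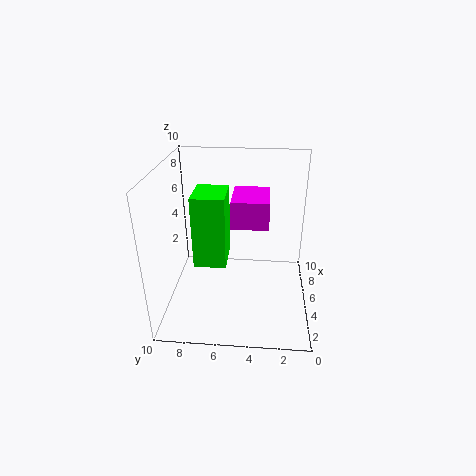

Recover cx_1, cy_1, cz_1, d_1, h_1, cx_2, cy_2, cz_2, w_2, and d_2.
cx_1 = 0.5; cy_1 = 3; cz_1 = 8; d_1 = 2; h_1 = 1.5; cx_2 = 2; cy_2 = 5.5; cz_2 = 4.5; w_2 = 2.5; d_2 = 2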